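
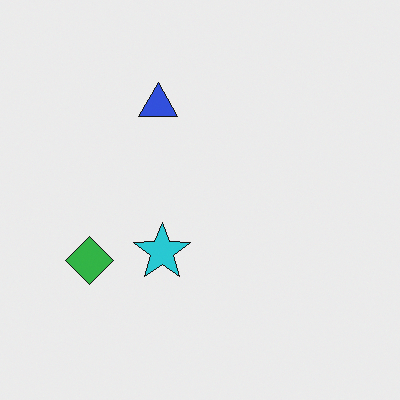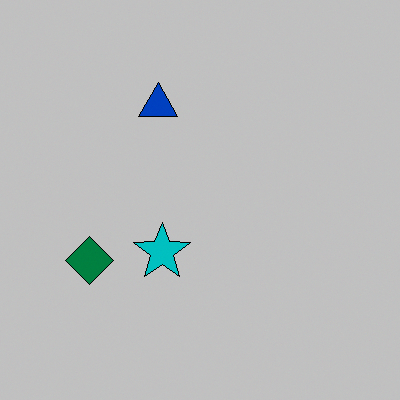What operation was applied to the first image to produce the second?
The second image is the first aggressively posterized.

Each flat color has snapped to a coarser quantized level — most visibly, the near-white background has dropped to a flat grey.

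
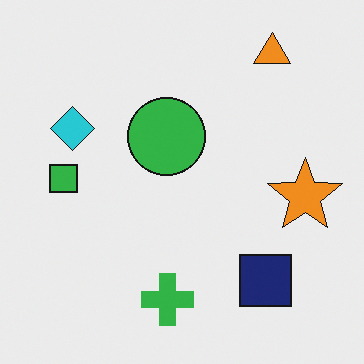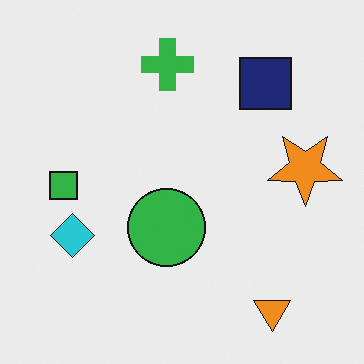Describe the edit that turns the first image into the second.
The image was flipped vertically (top ↔ bottom).

The orange triangle is in the top-right of the first image and the bottom-right of the second — shapes on opposite sides of the horizontal midline have swapped in a mirror flip.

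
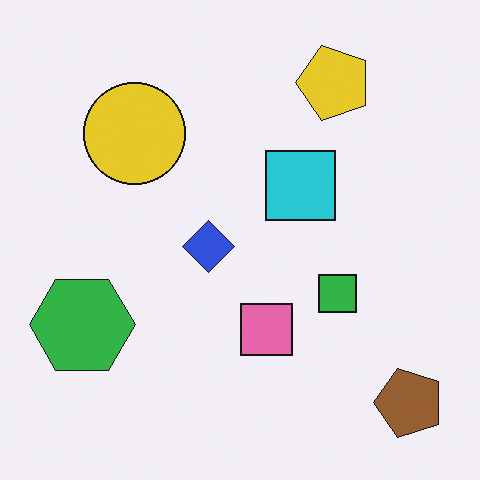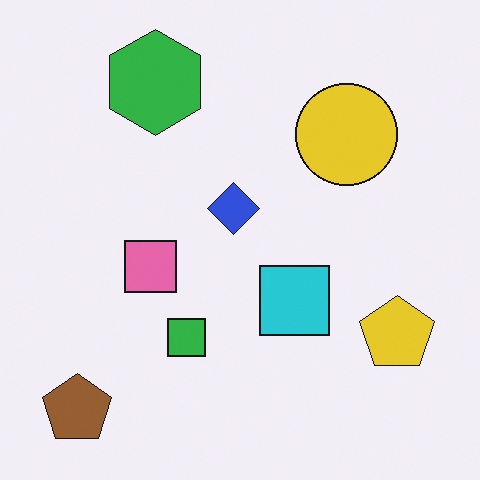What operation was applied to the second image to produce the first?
The first image is the second rotated 90° counter-clockwise.

The brown pentagon sits in the bottom-left of the second image and the bottom-right of the first — consistent with a whole-image 90° counter-clockwise rotation.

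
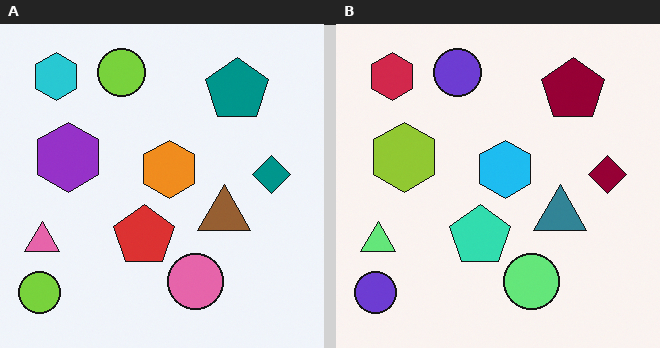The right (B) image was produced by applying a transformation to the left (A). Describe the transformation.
This is the original image hue-shifted by a large amount.

Every shape's color has rotated by the same amount around the hue wheel — a uniform hue shift.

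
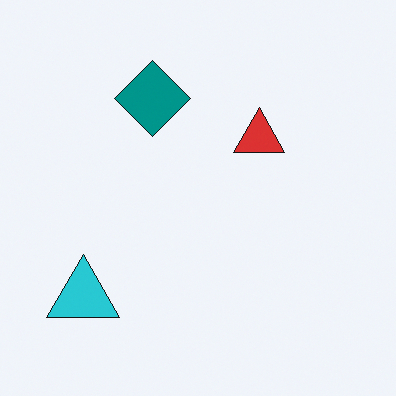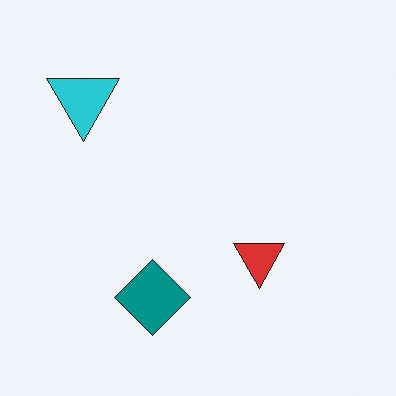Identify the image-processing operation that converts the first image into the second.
Flipped vertically (top ↔ bottom).

The teal diamond is in the top of the first image and the bottom of the second — shapes on opposite sides of the horizontal midline have swapped in a mirror flip.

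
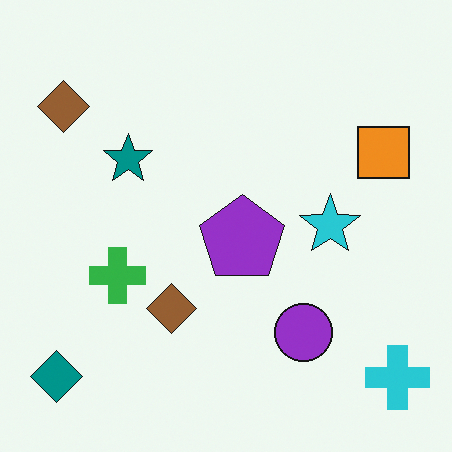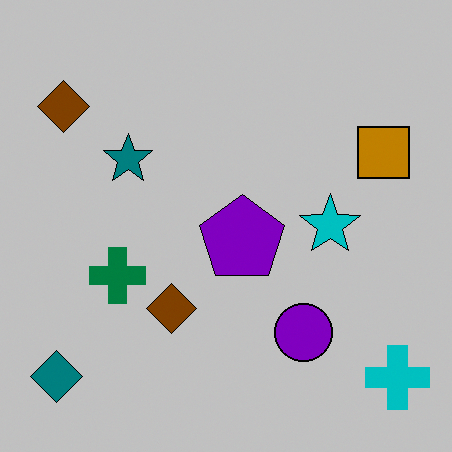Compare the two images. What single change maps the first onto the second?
The second image is the first heavily posterized to just a handful of flat colors.

Each flat color has snapped to a coarser quantized level — most visibly, the near-white background has dropped to a flat grey.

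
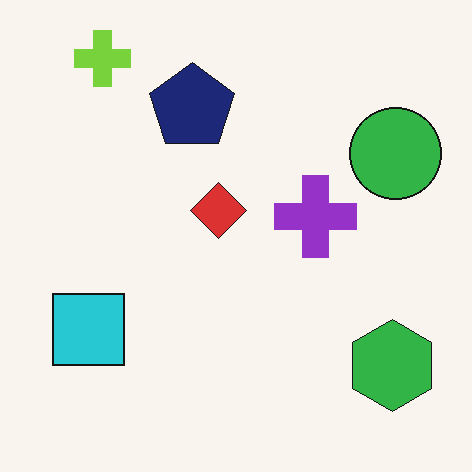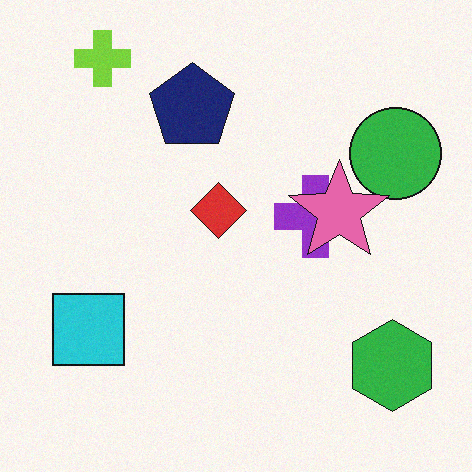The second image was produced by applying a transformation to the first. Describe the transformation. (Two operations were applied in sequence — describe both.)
The second image is the first degraded with subtle gaussian noise, then overlaid with an additional pink star.

Random speckle covers the whole image, including the flat background. A pink star appears in the second image that is absent from the first.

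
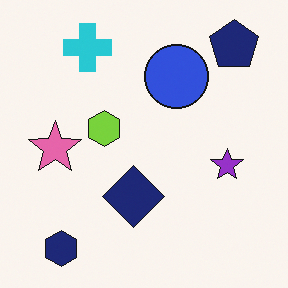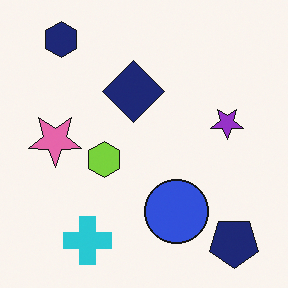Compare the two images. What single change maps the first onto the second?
Flipped vertically (top ↔ bottom).

The navy hexagon is in the bottom-left of the first image and the top-left of the second — shapes on opposite sides of the horizontal midline have swapped in a mirror flip.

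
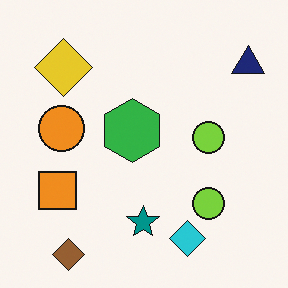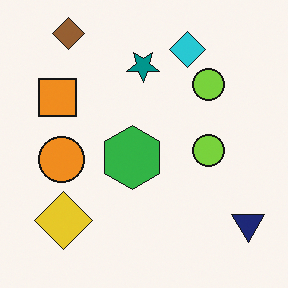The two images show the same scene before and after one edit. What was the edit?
The second image is the first flipped vertically (top ↔ bottom).

The brown diamond is in the bottom-left of the first image and the top-left of the second — shapes on opposite sides of the horizontal midline have swapped in a mirror flip.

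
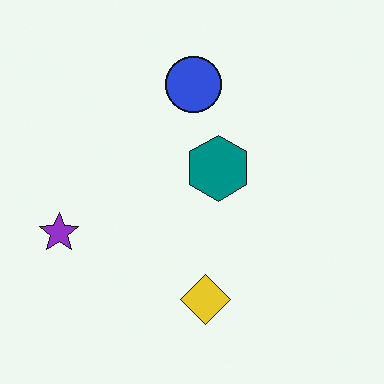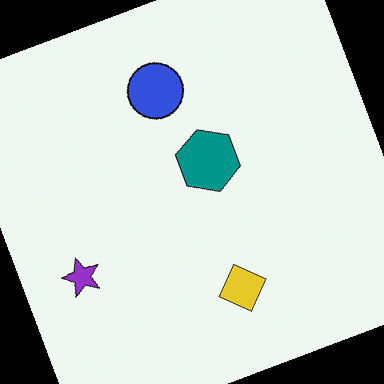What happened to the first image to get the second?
The transformation is: rotated counter-clockwise by a moderate amount.

Every shape is tilted by the same angle and the image corners show triangular fill wedges — a whole-image rotation by a non-right angle.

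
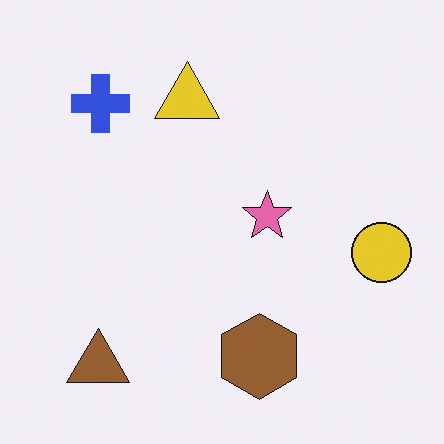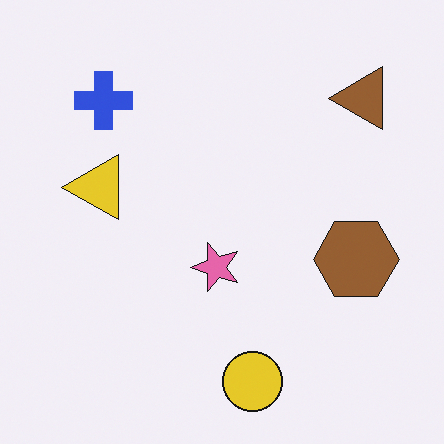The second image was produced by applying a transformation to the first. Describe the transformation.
It was transposed (reflected across the top-left ↔ bottom-right diagonal).

Shapes have swapped their row and column positions — what was in the top-right is now in the bottom-left — a diagonal reflection.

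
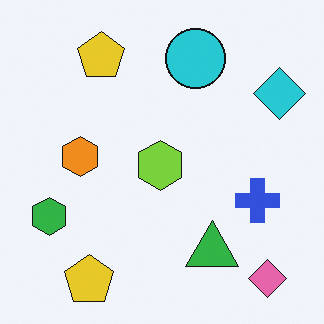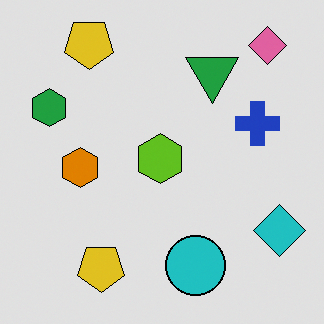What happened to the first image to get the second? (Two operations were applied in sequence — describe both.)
Flipped vertically (top ↔ bottom), then moderately posterized.

The pink diamond is in the bottom-right of the first image and the top-right of the second — shapes on opposite sides of the horizontal midline have swapped in a mirror flip. Each flat color has snapped to a coarser quantized level — most visibly, the near-white background has dropped to a flat grey.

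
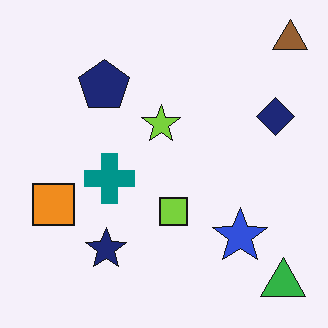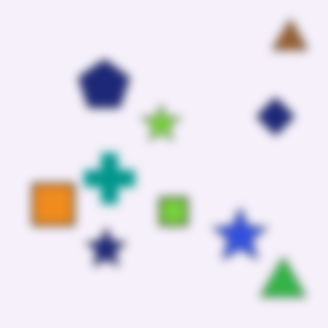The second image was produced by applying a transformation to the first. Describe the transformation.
This is the original image moderately blurred.

Shape edges and outlines are uniformly softened across the whole image.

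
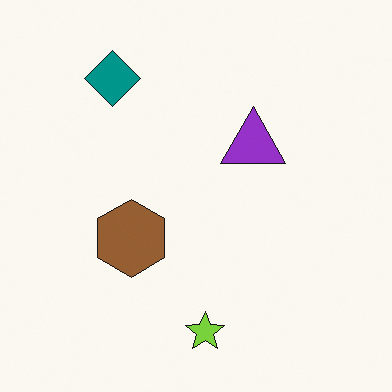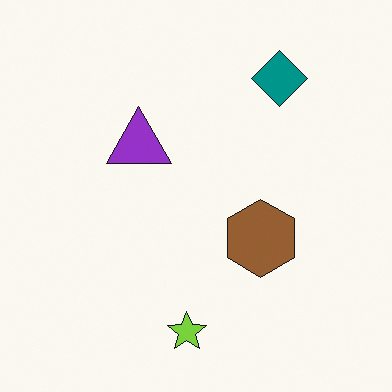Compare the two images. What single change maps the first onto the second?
The second image is the first flipped horizontally (left ↔ right).

The teal diamond is in the top-left of the first image and the top-right of the second — shapes on opposite sides of the vertical midline have swapped in a mirror flip.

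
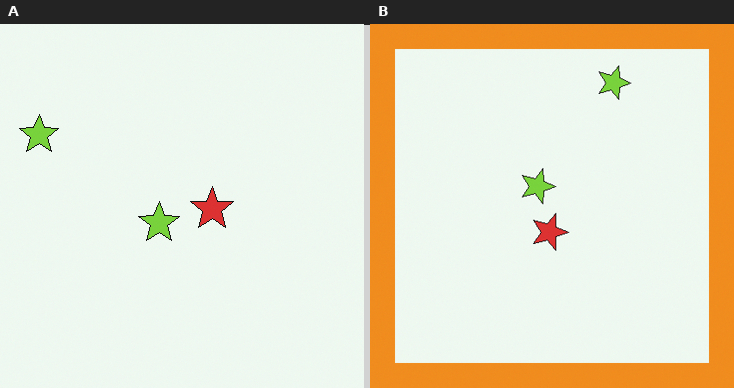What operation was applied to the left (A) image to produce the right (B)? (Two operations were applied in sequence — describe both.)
It was rotated 90° clockwise, then framed with a orange border.

The red star sits in the center of the left (A) image and the center of the right (B) — consistent with a whole-image 90° clockwise rotation. A solid orange frame runs around the edge of the right (B) image, with the content slightly shrunk inside it.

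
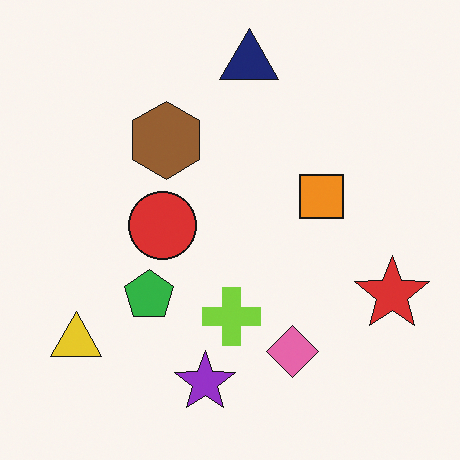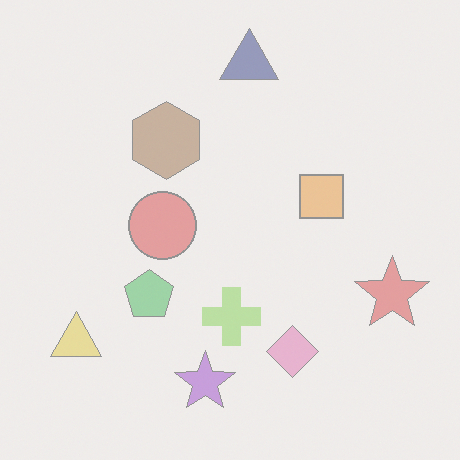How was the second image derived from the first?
It was washed out (contrast reduced).

Tones are pushed toward mid-grey across the whole image — a global contrast change.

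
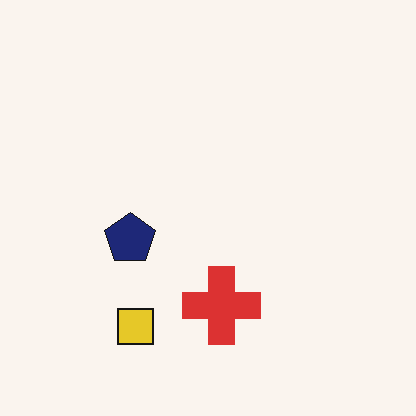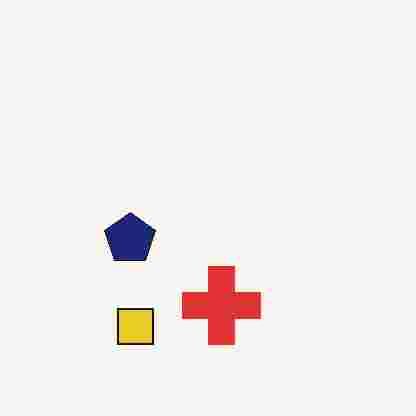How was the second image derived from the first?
The image was degraded with heavy JPEG compression.

Blocky 8×8 compression artifacts appear around shape edges and the flat background shows ringing — characteristic JPEG degradation.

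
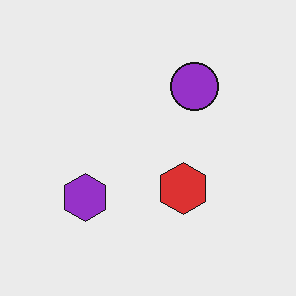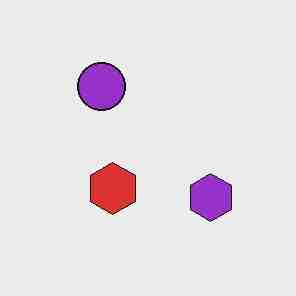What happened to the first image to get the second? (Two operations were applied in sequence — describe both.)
The second image is the first flipped horizontally (left ↔ right), then degraded with heavy JPEG compression.

The purple hexagon is in the left of the first image and the right of the second — shapes on opposite sides of the vertical midline have swapped in a mirror flip. Blocky 8×8 compression artifacts appear around shape edges and the flat background shows ringing — characteristic JPEG degradation.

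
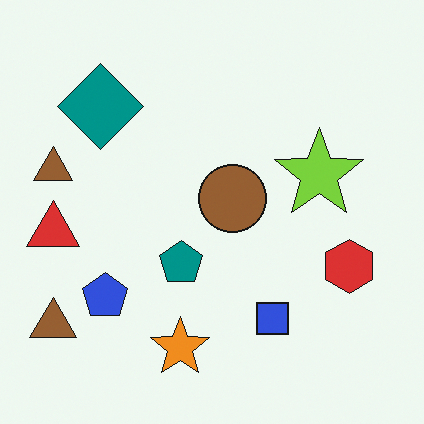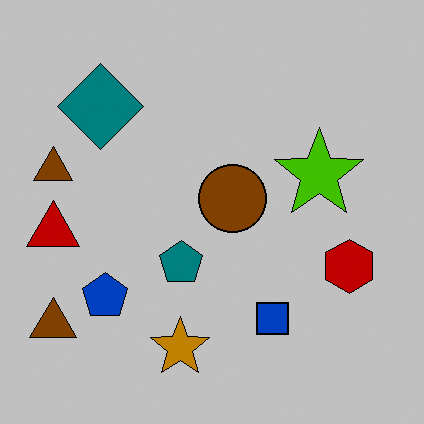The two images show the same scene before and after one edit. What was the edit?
It was heavily posterized to just a handful of flat colors.

Each flat color has snapped to a coarser quantized level — most visibly, the near-white background has dropped to a flat grey.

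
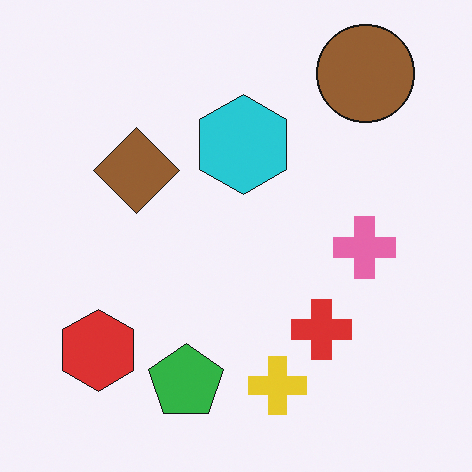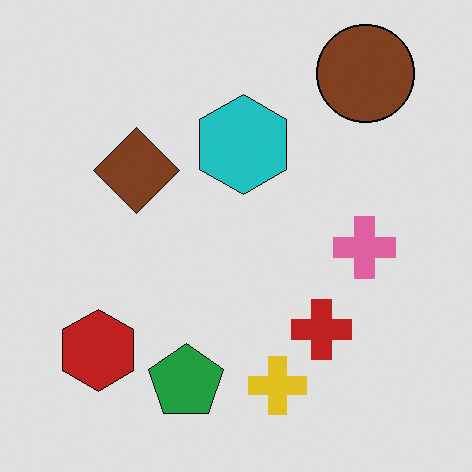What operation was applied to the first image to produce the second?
The second image is the first posterized to a reduced palette.

Each flat color has snapped to a coarser quantized level — most visibly, the near-white background has dropped to a flat grey.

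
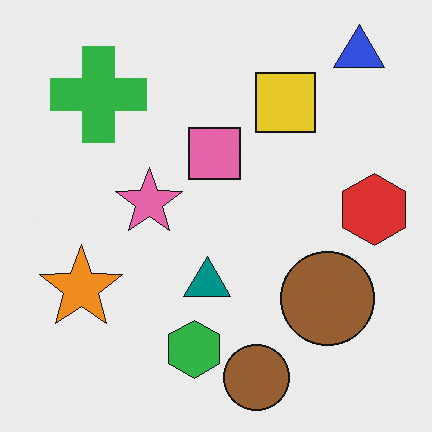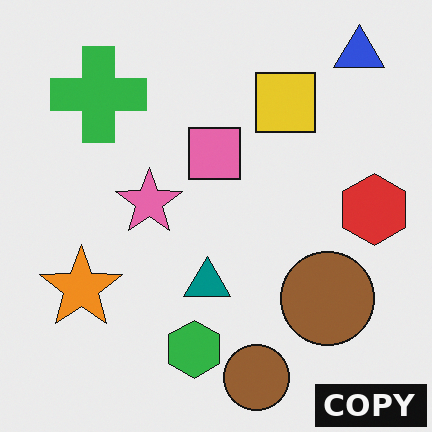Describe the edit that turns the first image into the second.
The transformation is: watermarked with the text "COPY" in the lower-right corner.

A dark label reading "COPY" appears in the lower-right corner.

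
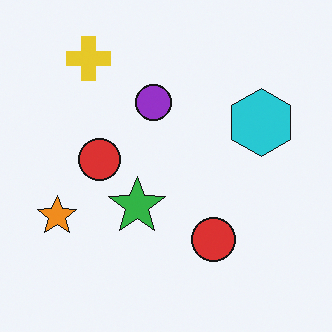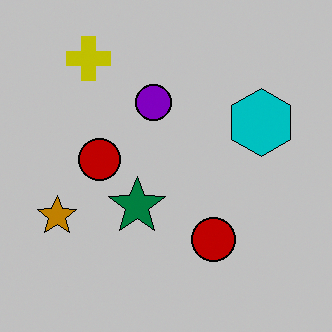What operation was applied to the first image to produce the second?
The second image is the first heavily posterized to just a handful of flat colors.

Each flat color has snapped to a coarser quantized level — most visibly, the near-white background has dropped to a flat grey.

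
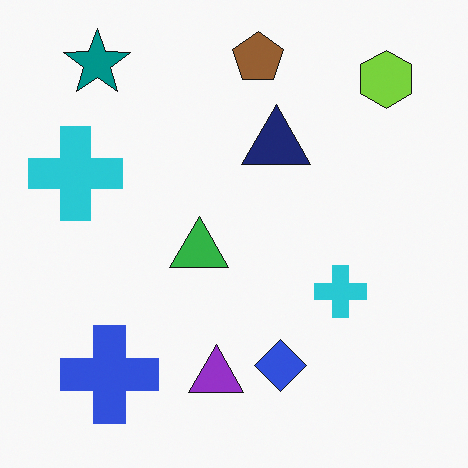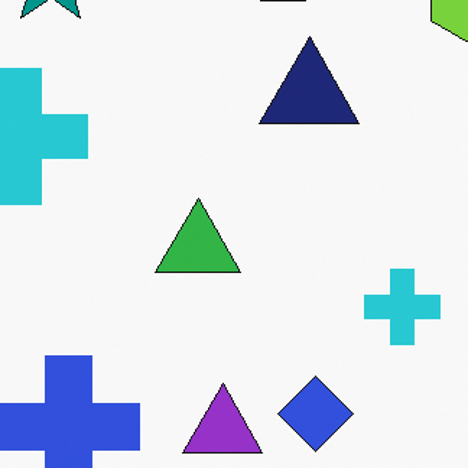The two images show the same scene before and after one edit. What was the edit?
The second image is the first cropped slightly and scaled back up.

The visible shapes are larger and the field of view is narrower; shapes near the original edges may be partly or wholly outside the frame — a crop-and-rescale.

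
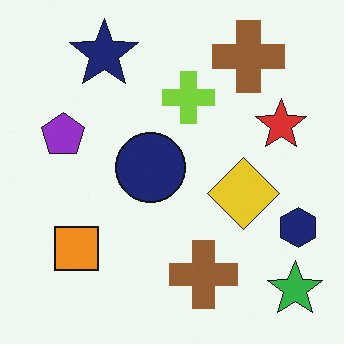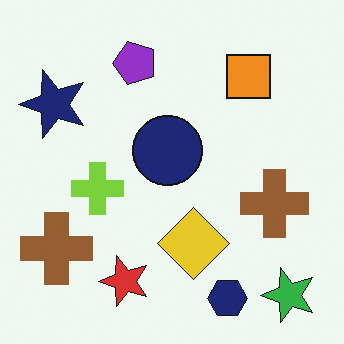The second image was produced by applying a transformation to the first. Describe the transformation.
Transposed (reflected across the top-left ↔ bottom-right diagonal).

Shapes have swapped their row and column positions — what was in the top-right is now in the bottom-left — a diagonal reflection.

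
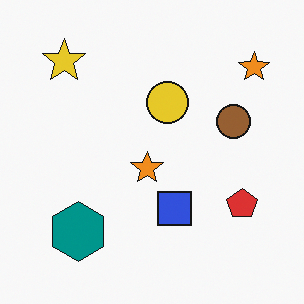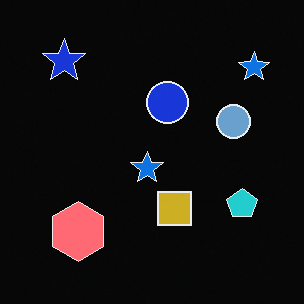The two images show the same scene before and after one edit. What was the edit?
This is the original image color-inverted (negative).

The light background has become dark and every shape's color is its complement — a photographic negative.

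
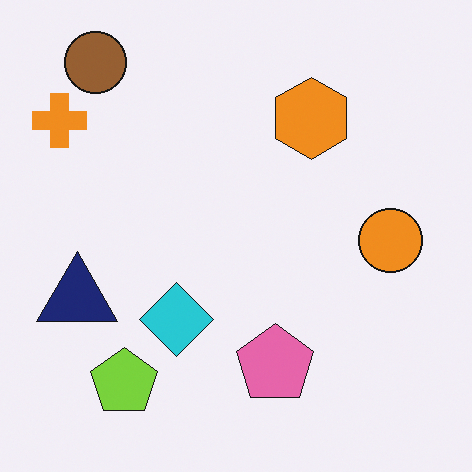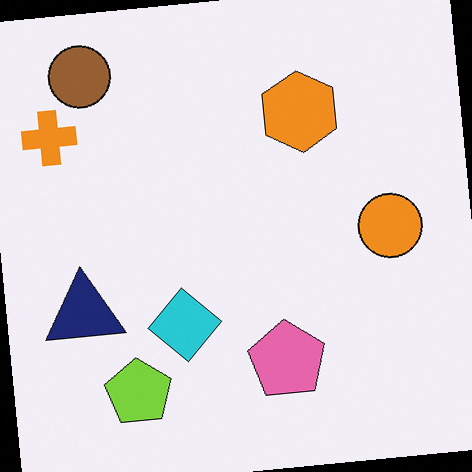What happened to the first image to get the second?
This is the original image rotated counter-clockwise by a small amount.

Every shape is tilted by the same angle and the image corners show triangular fill wedges — a whole-image rotation by a non-right angle.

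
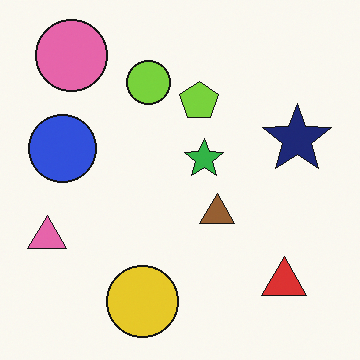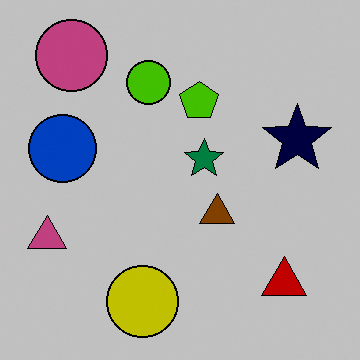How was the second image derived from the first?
The second image is the first aggressively posterized.

Each flat color has snapped to a coarser quantized level — most visibly, the near-white background has dropped to a flat grey.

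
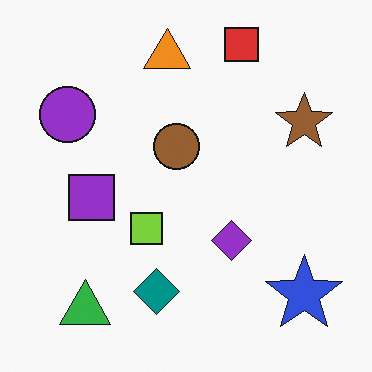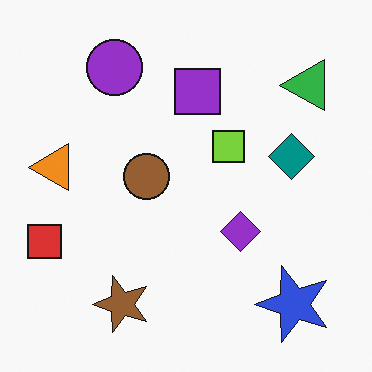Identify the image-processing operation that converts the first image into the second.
This is the original image transposed (reflected across the top-left ↔ bottom-right diagonal).

Shapes have swapped their row and column positions — what was in the top-right is now in the bottom-left — a diagonal reflection.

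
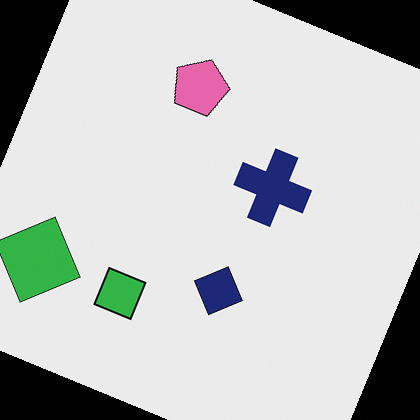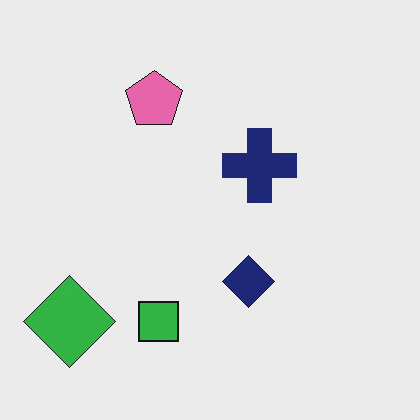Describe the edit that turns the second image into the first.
The transformation is: rotated clockwise by a clearly visible amount.

Every shape is tilted by the same angle and the image corners show triangular fill wedges — a whole-image rotation by a non-right angle.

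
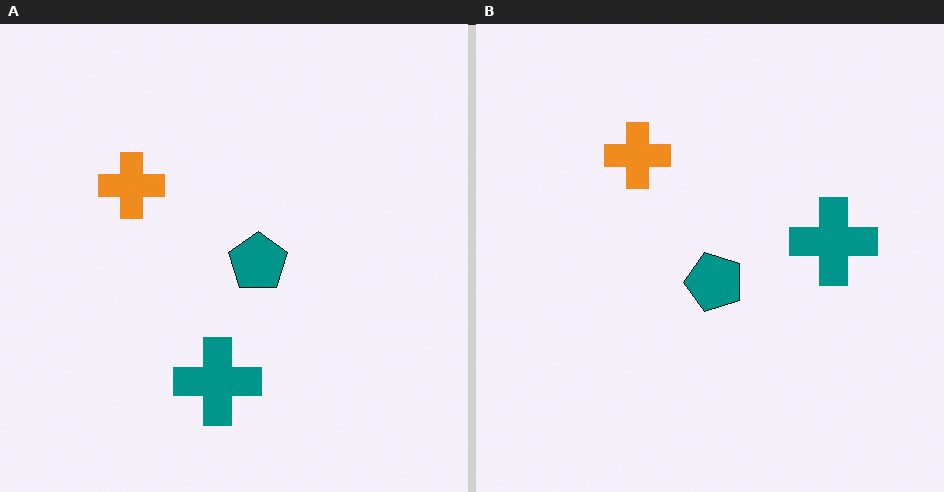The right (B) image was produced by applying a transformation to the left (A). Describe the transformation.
Transposed (reflected across the top-left ↔ bottom-right diagonal).

Shapes have swapped their row and column positions — what was in the top-right is now in the bottom-left — a diagonal reflection.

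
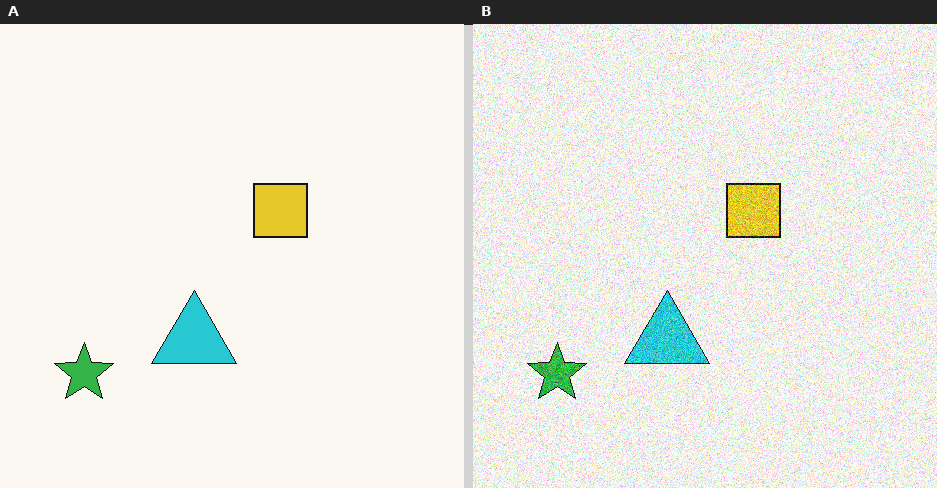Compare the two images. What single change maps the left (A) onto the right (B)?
The image was degraded with a thick layer of grain.

Random speckle covers the whole image, including the flat background.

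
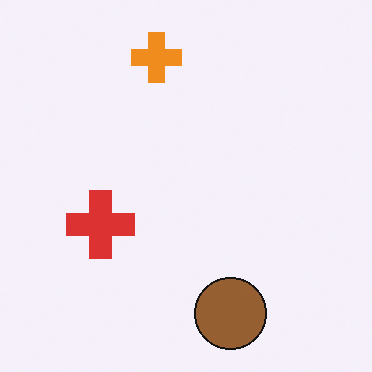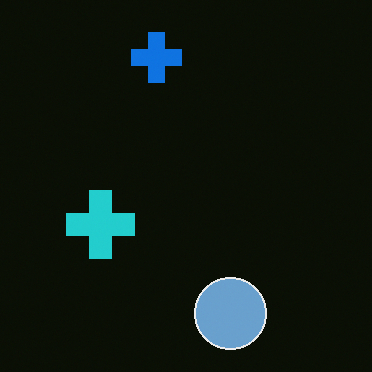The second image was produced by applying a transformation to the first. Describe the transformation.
It was color-inverted (negative).

The light background has become dark and every shape's color is its complement — a photographic negative.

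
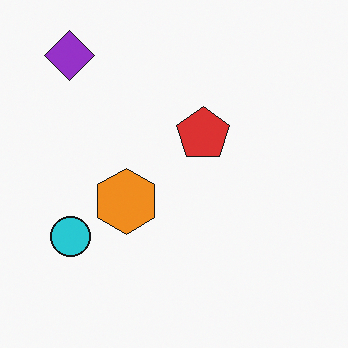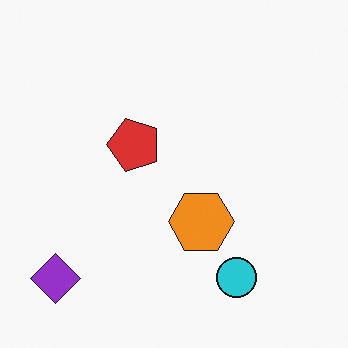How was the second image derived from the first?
Rotated 90° counter-clockwise.

The purple diamond sits in the top-left of the first image and the bottom-left of the second — consistent with a whole-image 90° counter-clockwise rotation.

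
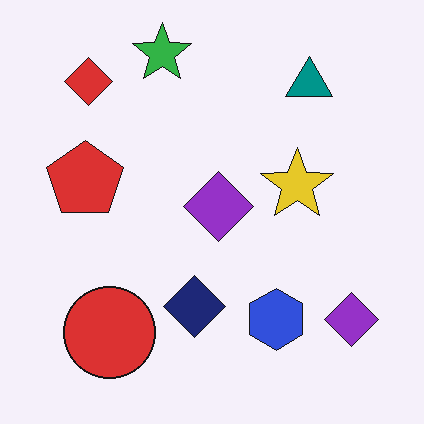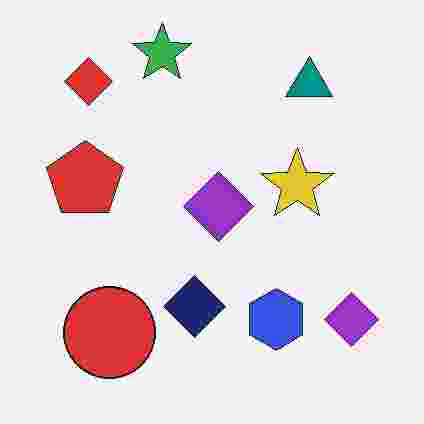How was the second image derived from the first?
The image was degraded with heavy JPEG compression.

Blocky 8×8 compression artifacts appear around shape edges and the flat background shows ringing — characteristic JPEG degradation.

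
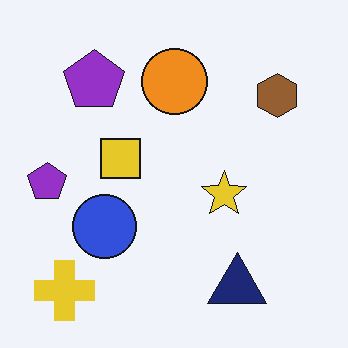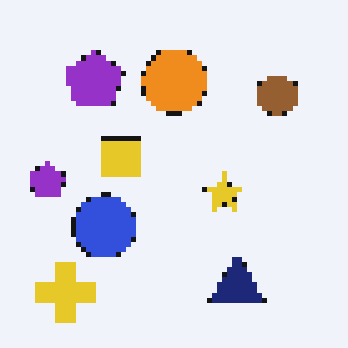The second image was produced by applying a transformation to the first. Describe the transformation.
This is the original image mildly pixelated.

Shapes are reduced to large square blocks; fine edges and outlines are lost — a downscale-then-upscale (mosaic) effect.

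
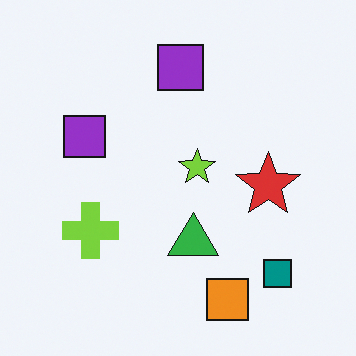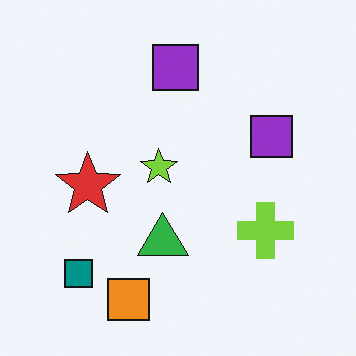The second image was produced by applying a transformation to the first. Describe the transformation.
This is the original image flipped horizontally (left ↔ right).

The teal square is in the bottom-right of the first image and the bottom-left of the second — shapes on opposite sides of the vertical midline have swapped in a mirror flip.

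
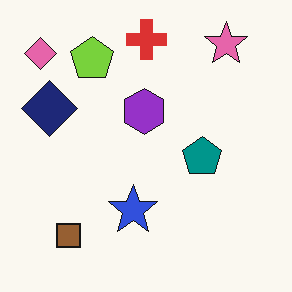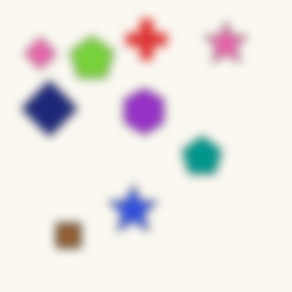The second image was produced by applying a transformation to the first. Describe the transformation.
The transformation is: noticeably gaussian-blurred.

Shape edges and outlines are uniformly softened across the whole image.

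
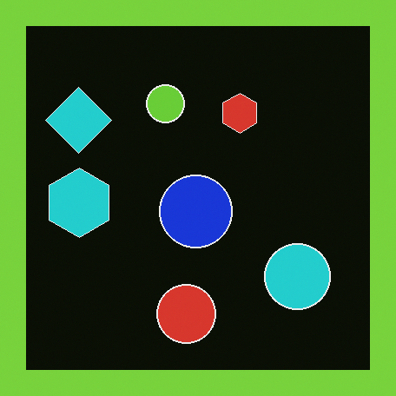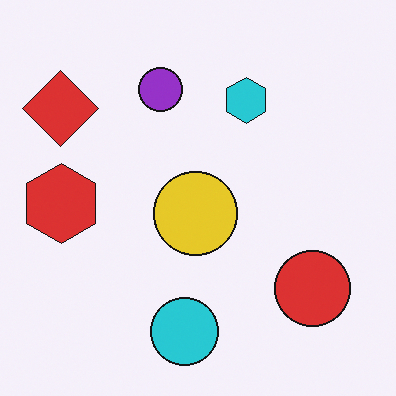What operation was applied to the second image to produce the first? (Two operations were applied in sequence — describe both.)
This is the original image color-inverted (negative), then framed with a lime border.

The light background has become dark and every shape's color is its complement — a photographic negative. A solid lime frame runs around the edge of the first image, with the content slightly shrunk inside it.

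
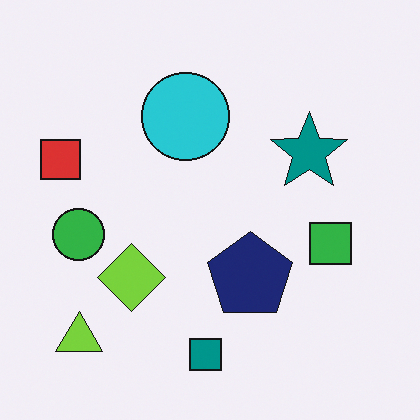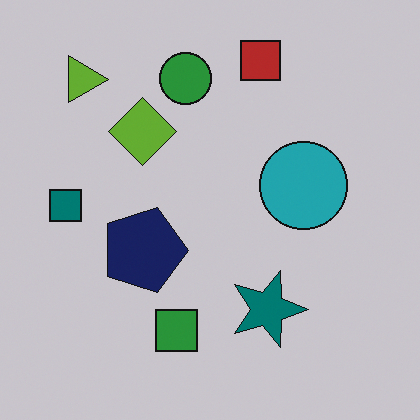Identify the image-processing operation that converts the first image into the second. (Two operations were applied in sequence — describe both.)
The image was rotated 90° clockwise, then darkened a little.

The lime triangle sits in the bottom-left of the first image and the top-left of the second — consistent with a whole-image 90° clockwise rotation. Every pixel — background and shapes alike — is uniformly darkened.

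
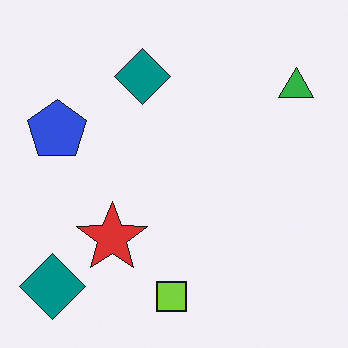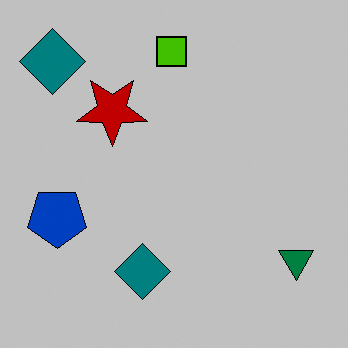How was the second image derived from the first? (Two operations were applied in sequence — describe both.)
It was flipped vertically (top ↔ bottom), then heavily posterized to just a handful of flat colors.

The lime square is in the bottom of the first image and the top of the second — shapes on opposite sides of the horizontal midline have swapped in a mirror flip. Each flat color has snapped to a coarser quantized level — most visibly, the near-white background has dropped to a flat grey.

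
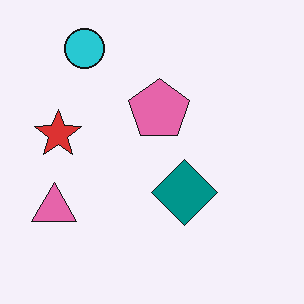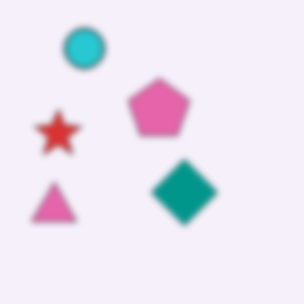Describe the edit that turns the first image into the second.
It was noticeably gaussian-blurred.

Shape edges and outlines are uniformly softened across the whole image.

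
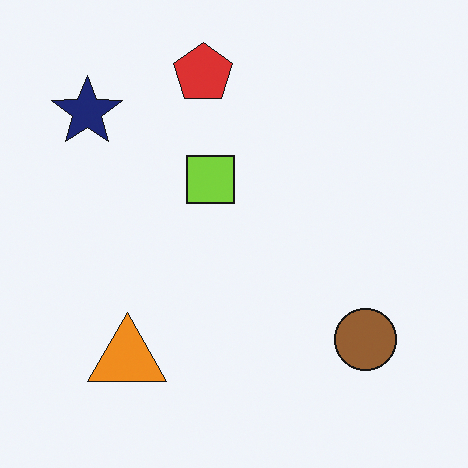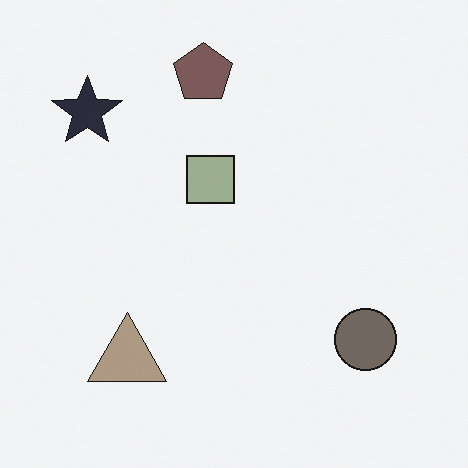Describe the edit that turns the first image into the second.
It was made much more muted (saturation change).

All colors are more muted and greyish — a global saturation change.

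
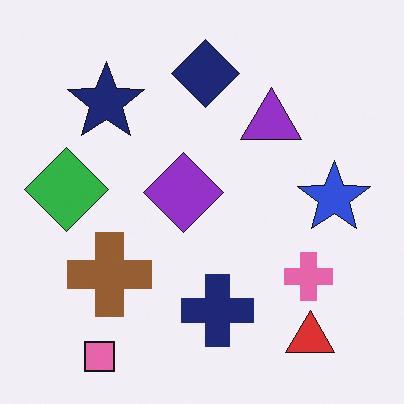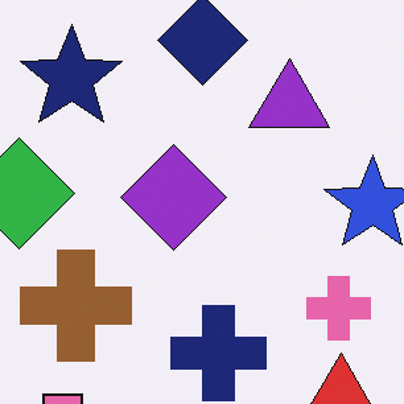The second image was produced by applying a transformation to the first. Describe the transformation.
It was cropped slightly and scaled back up.

The visible shapes are larger and the field of view is narrower; shapes near the original edges may be partly or wholly outside the frame — a crop-and-rescale.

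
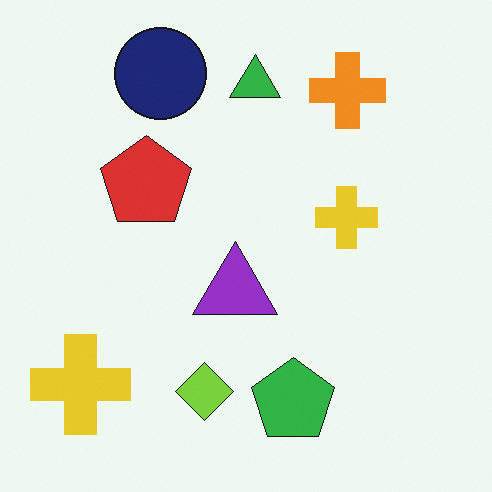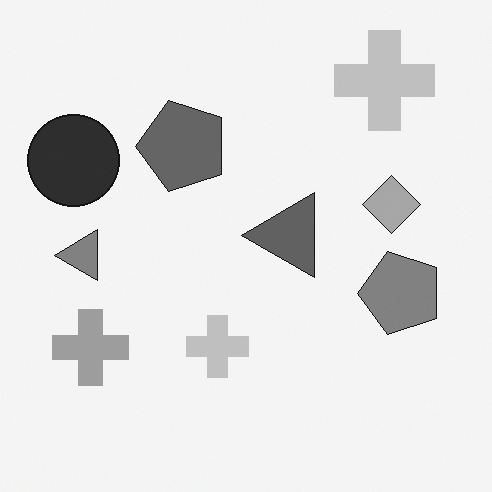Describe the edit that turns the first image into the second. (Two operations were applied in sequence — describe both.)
The transformation is: converted to grayscale, then transposed (reflected across the top-left ↔ bottom-right diagonal).

All color is removed — every shape is now a shade of grey. Shapes have swapped their row and column positions — what was in the top-right is now in the bottom-left — a diagonal reflection.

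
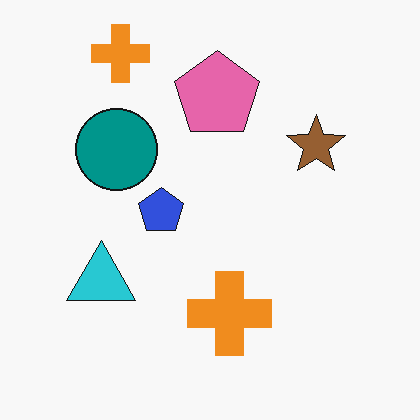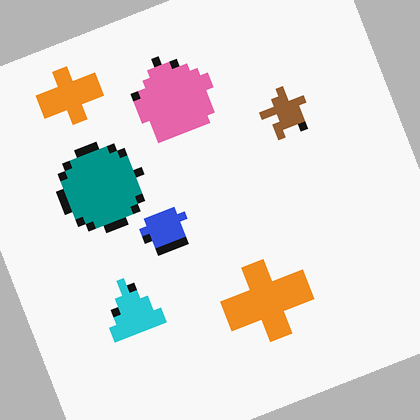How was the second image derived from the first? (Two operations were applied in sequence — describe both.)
Moderately pixelated, then rotated counter-clockwise by a clearly visible amount.

Shapes are reduced to large square blocks; fine edges and outlines are lost — a downscale-then-upscale (mosaic) effect. Every shape is tilted by the same angle and the image corners show triangular fill wedges — a whole-image rotation by a non-right angle.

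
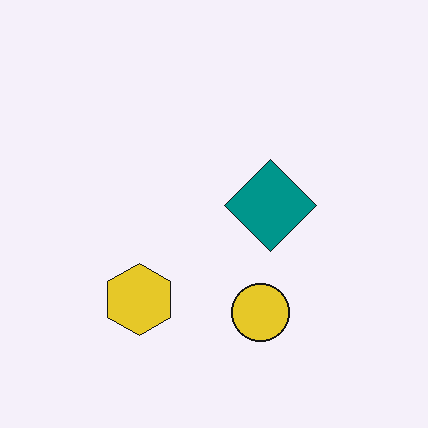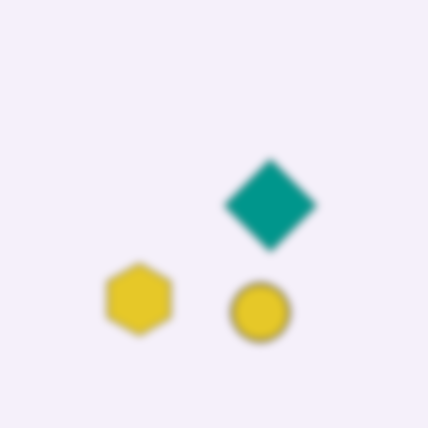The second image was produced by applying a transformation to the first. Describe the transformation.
The second image is the first moderately blurred.

Shape edges and outlines are uniformly softened across the whole image.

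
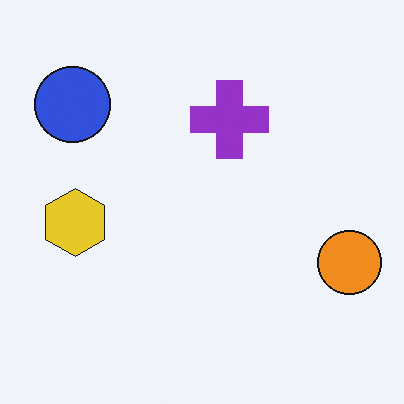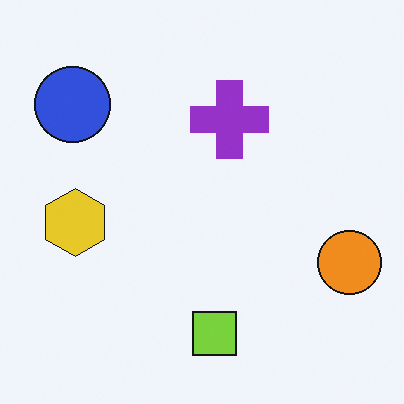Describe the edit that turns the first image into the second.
The second image is the first overlaid with an additional lime square.

A lime square appears in the second image that is absent from the first.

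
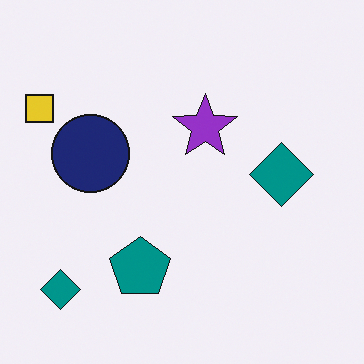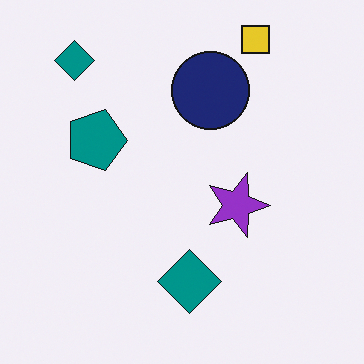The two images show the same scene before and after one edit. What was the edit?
This is the original image rotated 90° clockwise.

The yellow square sits in the top-left of the first image and the top-right of the second — consistent with a whole-image 90° clockwise rotation.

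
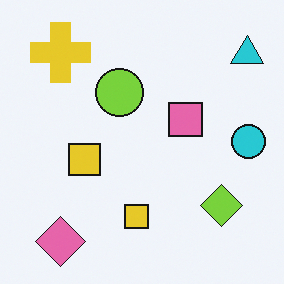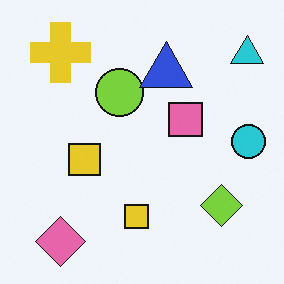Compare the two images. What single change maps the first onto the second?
It was overlaid with an additional blue triangle.

A blue triangle appears in the second image that is absent from the first.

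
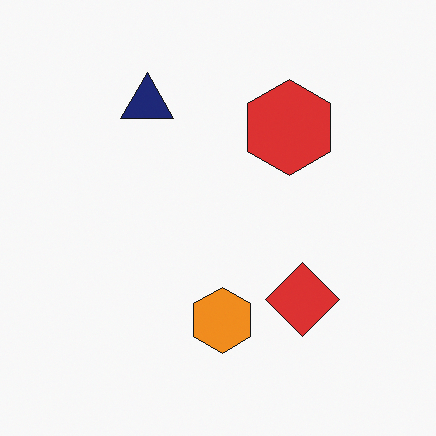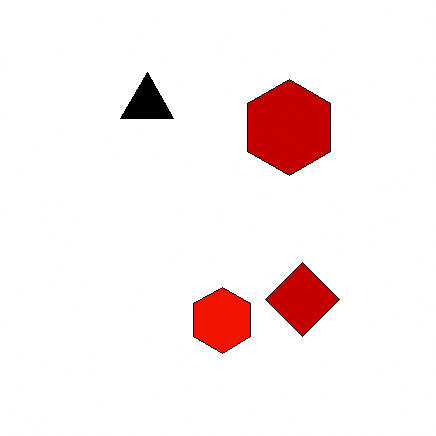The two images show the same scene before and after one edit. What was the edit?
This is the original image boosted in contrast.

Tones are pushed away from mid-grey across the whole image — a global contrast change.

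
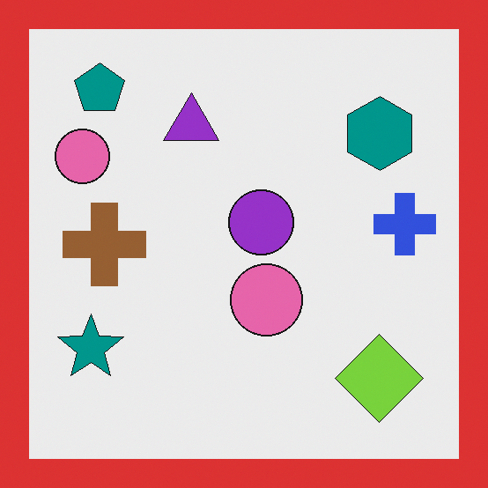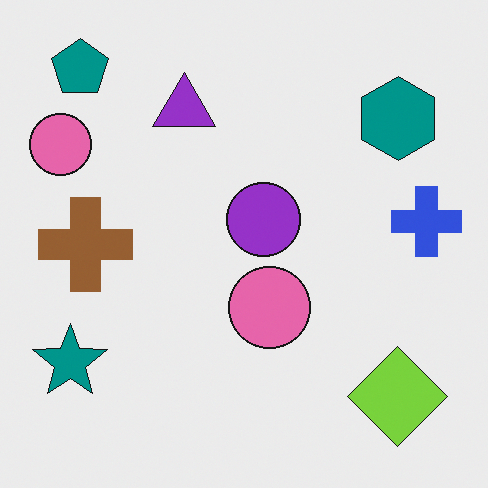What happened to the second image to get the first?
This is the original image framed with a red border.

A solid red frame runs around the edge of the first image, with the content slightly shrunk inside it.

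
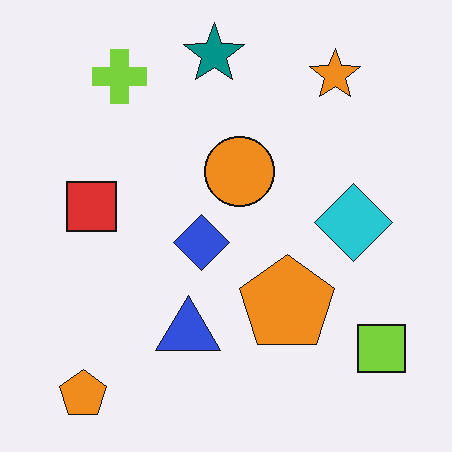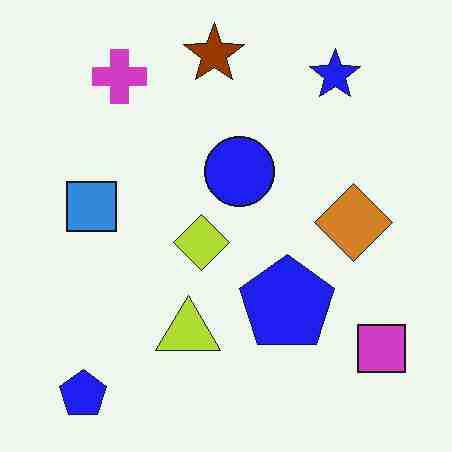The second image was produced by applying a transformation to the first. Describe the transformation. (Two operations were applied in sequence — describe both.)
This is the original image hue-shifted by a large amount, then degraded with heavy JPEG compression.

Every shape's color has rotated by the same amount around the hue wheel — a uniform hue shift. Blocky 8×8 compression artifacts appear around shape edges and the flat background shows ringing — characteristic JPEG degradation.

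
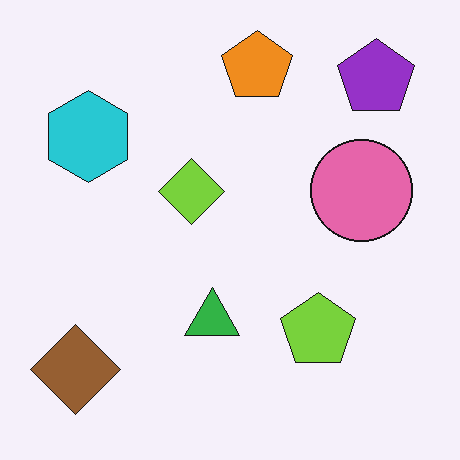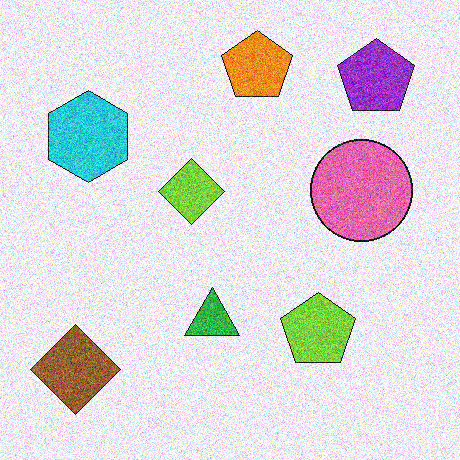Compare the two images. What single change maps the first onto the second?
It was degraded with strong gaussian noise.

Random speckle covers the whole image, including the flat background.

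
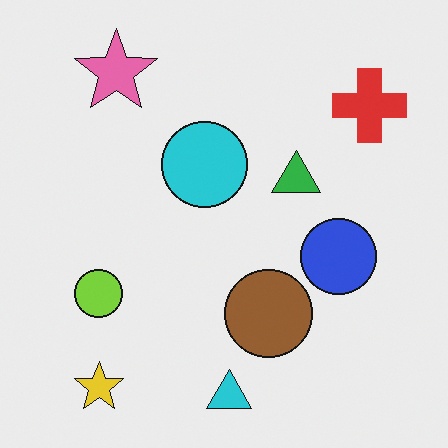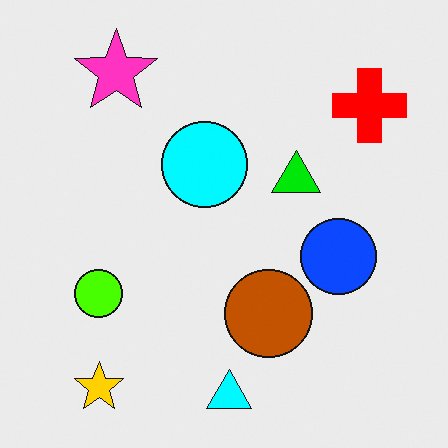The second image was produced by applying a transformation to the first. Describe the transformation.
The second image is the first heavily oversaturated.

All colors are more vivid — a global saturation change.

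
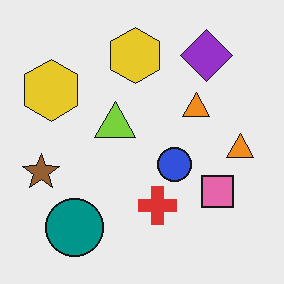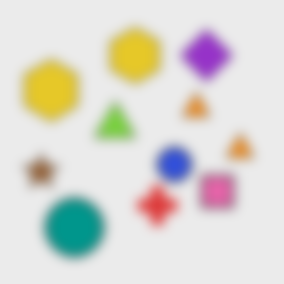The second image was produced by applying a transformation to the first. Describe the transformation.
The second image is the first strongly gaussian-blurred.

Shape edges and outlines are uniformly softened across the whole image.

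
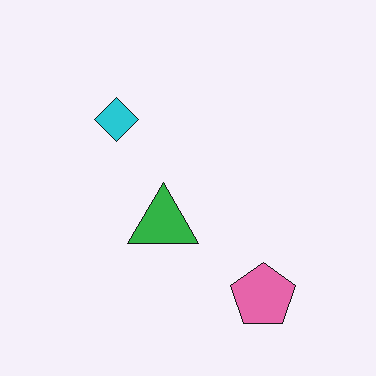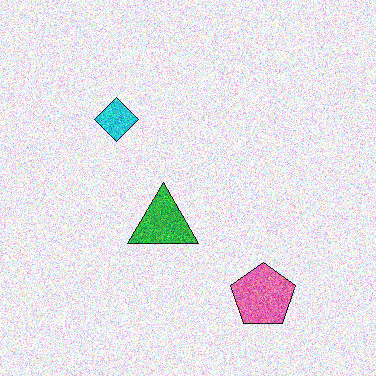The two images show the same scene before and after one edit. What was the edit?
The transformation is: degraded with strong gaussian noise.

Random speckle covers the whole image, including the flat background.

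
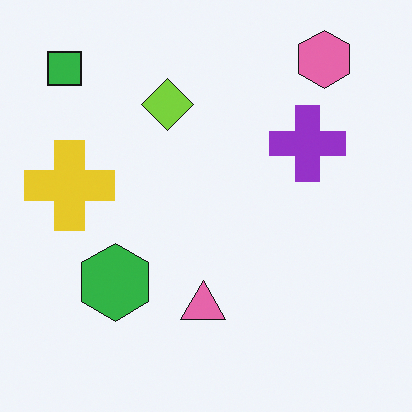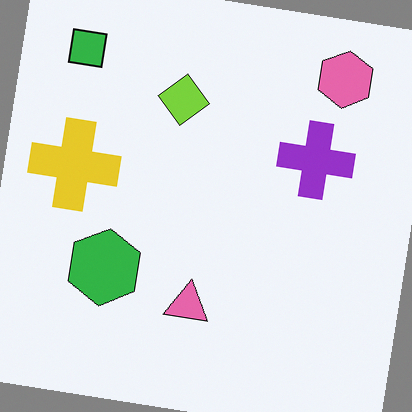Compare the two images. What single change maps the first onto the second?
The second image is the first rotated clockwise by a small amount.

Every shape is tilted by the same angle and the image corners show triangular fill wedges — a whole-image rotation by a non-right angle.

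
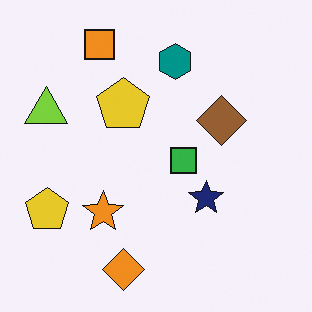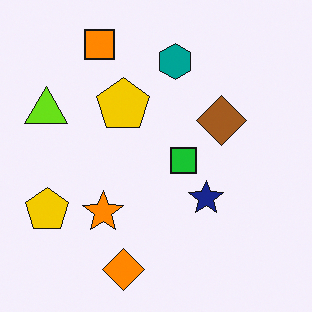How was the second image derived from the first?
The transformation is: slightly oversaturated.

All colors are more vivid — a global saturation change.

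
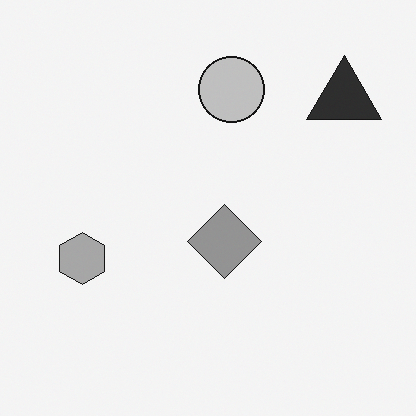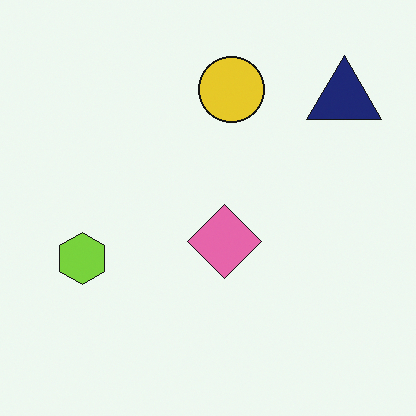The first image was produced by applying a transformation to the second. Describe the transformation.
The transformation is: converted to grayscale.

All color is removed — every shape is now a shade of grey.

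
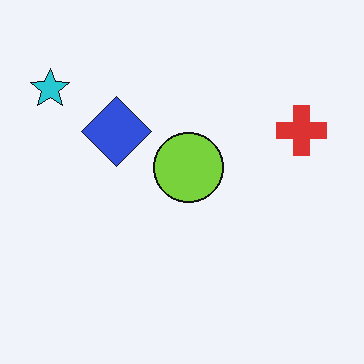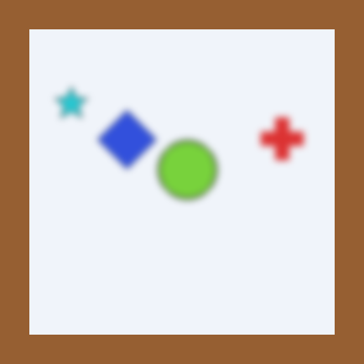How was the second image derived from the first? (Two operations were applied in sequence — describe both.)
It was noticeably gaussian-blurred, then framed with a brown border.

Shape edges and outlines are uniformly softened across the whole image. A solid brown frame runs around the edge of the second image, with the content slightly shrunk inside it.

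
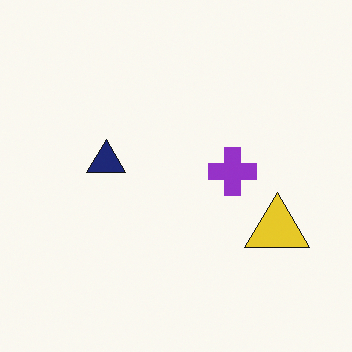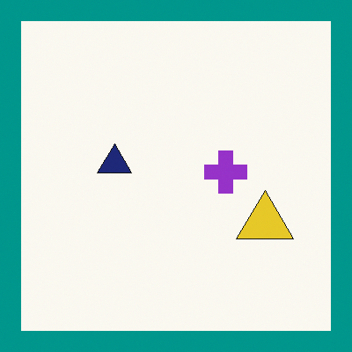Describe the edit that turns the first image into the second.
The transformation is: framed with a teal border.

A solid teal frame runs around the edge of the second image, with the content slightly shrunk inside it.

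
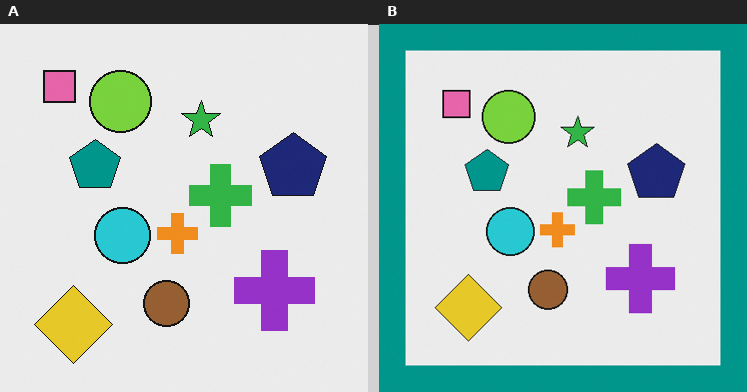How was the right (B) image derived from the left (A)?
It was framed with a teal border.

A solid teal frame runs around the edge of the right (B) image, with the content slightly shrunk inside it.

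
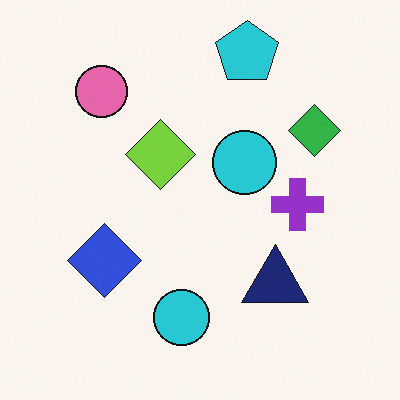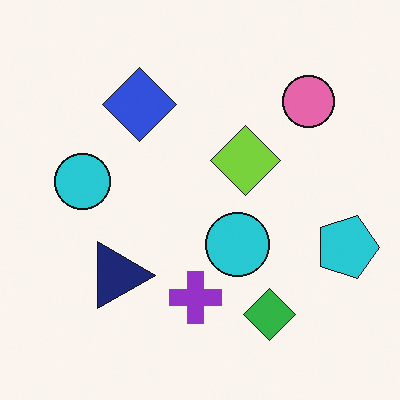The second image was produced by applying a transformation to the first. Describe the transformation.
The second image is the first rotated 90° clockwise.

The cyan pentagon sits in the top of the first image and the right of the second — consistent with a whole-image 90° clockwise rotation.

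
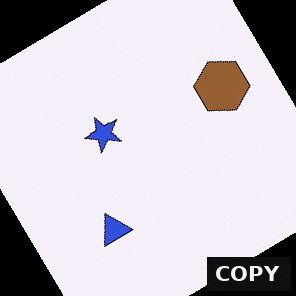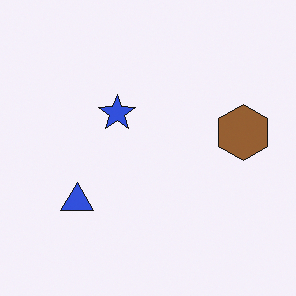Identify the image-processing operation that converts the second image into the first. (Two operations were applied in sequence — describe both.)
The image was rotated counter-clockwise by a large amount — several tens of degrees, then watermarked with the text "COPY" in the lower-right corner.

Every shape is tilted by the same angle and the image corners show triangular fill wedges — a whole-image rotation by a non-right angle. A dark label reading "COPY" appears in the lower-right corner.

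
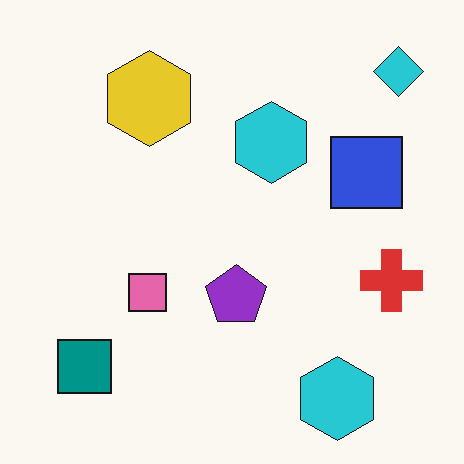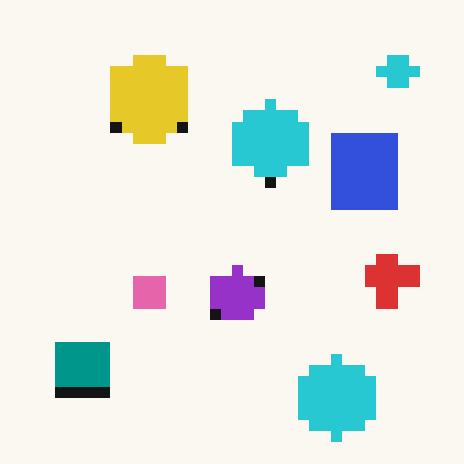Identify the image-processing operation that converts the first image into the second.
The image was heavily pixelated into large blocks.

Shapes are reduced to large square blocks; fine edges and outlines are lost — a downscale-then-upscale (mosaic) effect.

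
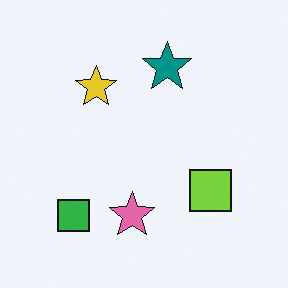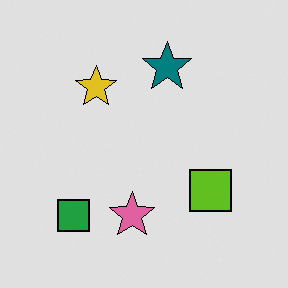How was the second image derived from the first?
The second image is the first posterized to a reduced palette.

Each flat color has snapped to a coarser quantized level — most visibly, the near-white background has dropped to a flat grey.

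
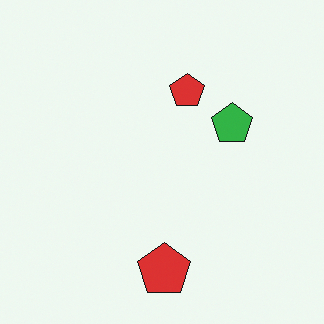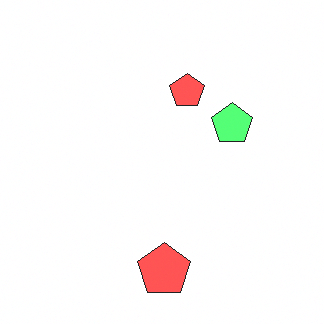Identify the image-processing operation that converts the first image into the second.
The transformation is: brightened a lot.

Every pixel — background and shapes alike — is uniformly brightened.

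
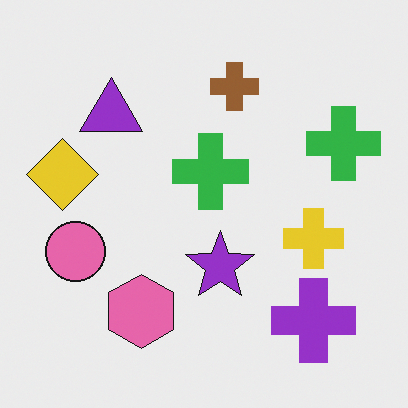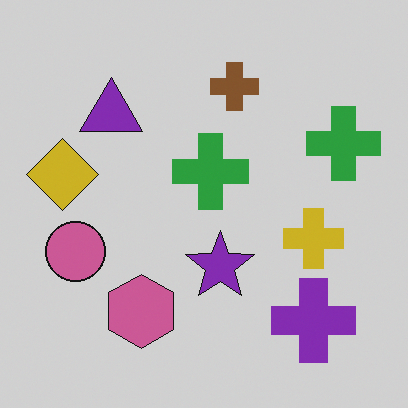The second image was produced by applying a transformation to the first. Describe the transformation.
Slightly darkened.

Every pixel — background and shapes alike — is uniformly darkened.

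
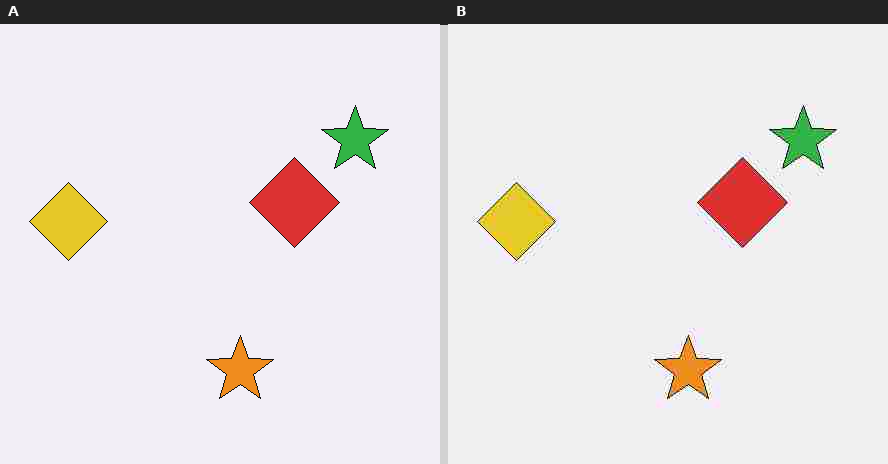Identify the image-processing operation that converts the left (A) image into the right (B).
It was degraded with heavy JPEG compression.

Blocky 8×8 compression artifacts appear around shape edges and the flat background shows ringing — characteristic JPEG degradation.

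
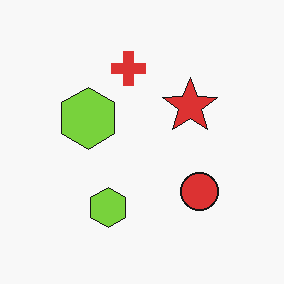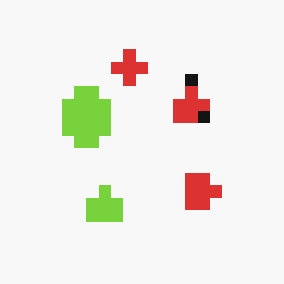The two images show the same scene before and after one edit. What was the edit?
The second image is the first heavily pixelated into large blocks.

Shapes are reduced to large square blocks; fine edges and outlines are lost — a downscale-then-upscale (mosaic) effect.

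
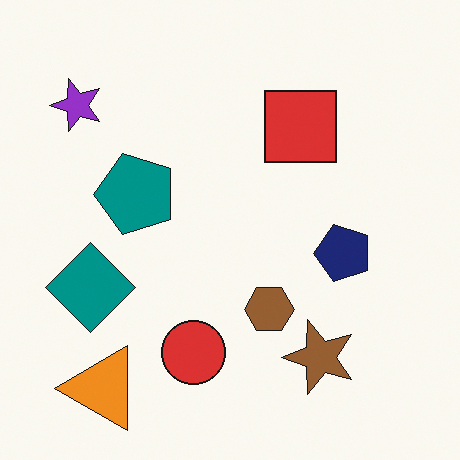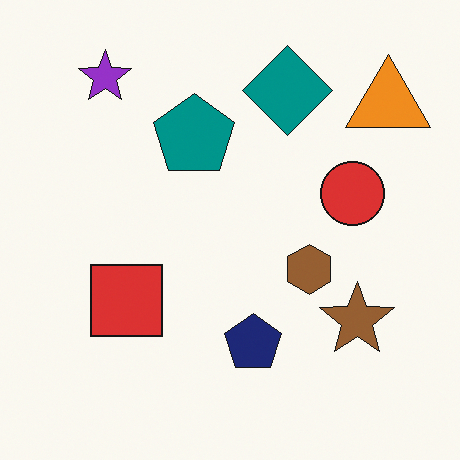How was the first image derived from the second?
The image was transposed (reflected across the top-left ↔ bottom-right diagonal).

Shapes have swapped their row and column positions — what was in the top-right is now in the bottom-left — a diagonal reflection.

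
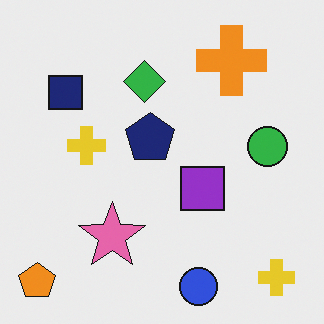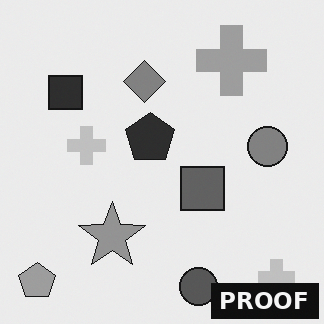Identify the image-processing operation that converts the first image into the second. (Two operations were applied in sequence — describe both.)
It was converted to grayscale, then watermarked with the text "PROOF" in the lower-right corner.

All color is removed — every shape is now a shade of grey. A dark label reading "PROOF" appears in the lower-right corner.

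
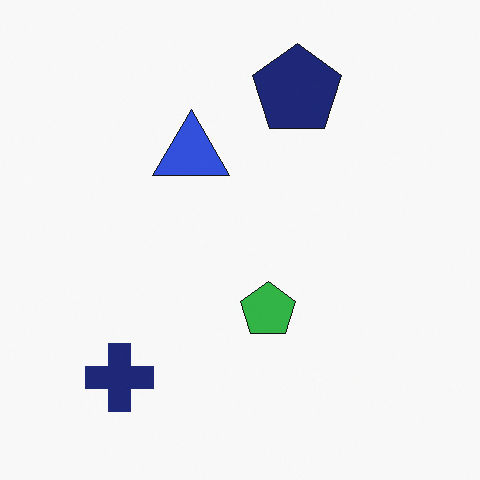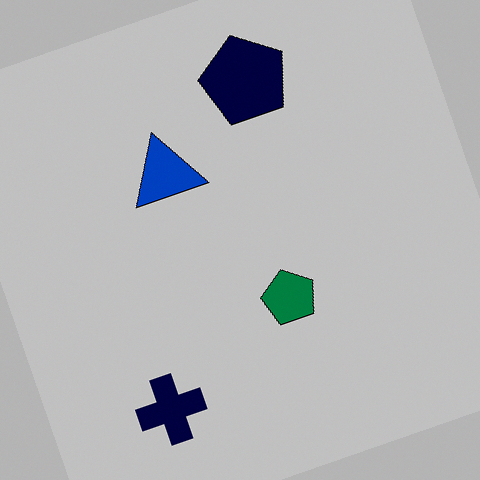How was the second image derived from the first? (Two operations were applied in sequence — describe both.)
It was heavily posterized to just a handful of flat colors, then rotated counter-clockwise by a clearly visible amount.

Each flat color has snapped to a coarser quantized level — most visibly, the near-white background has dropped to a flat grey. Every shape is tilted by the same angle and the image corners show triangular fill wedges — a whole-image rotation by a non-right angle.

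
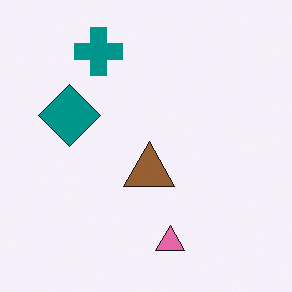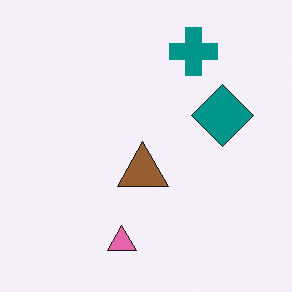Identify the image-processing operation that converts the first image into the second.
The transformation is: flipped horizontally (left ↔ right).

The teal diamond is in the left of the first image and the right of the second — shapes on opposite sides of the vertical midline have swapped in a mirror flip.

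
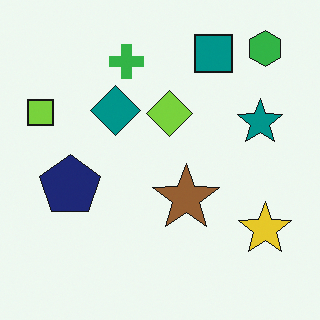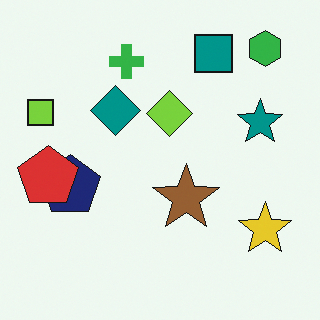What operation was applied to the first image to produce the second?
The image was overlaid with an additional red pentagon.

A red pentagon appears in the second image that is absent from the first.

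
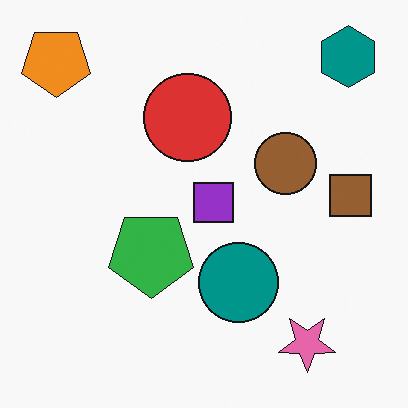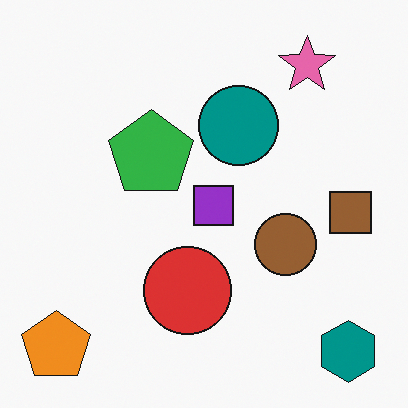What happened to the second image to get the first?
The image was flipped vertically (top ↔ bottom).

The teal hexagon is in the bottom-right of the second image and the top-right of the first — shapes on opposite sides of the horizontal midline have swapped in a mirror flip.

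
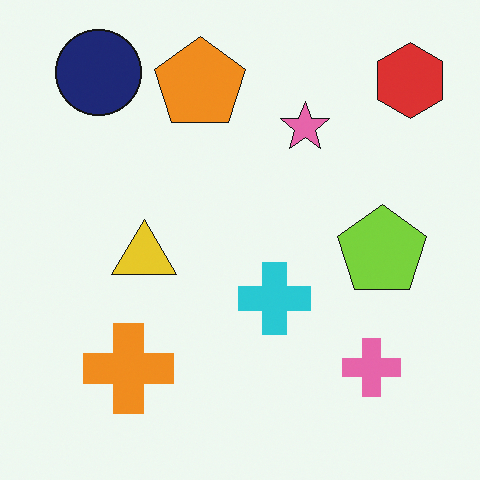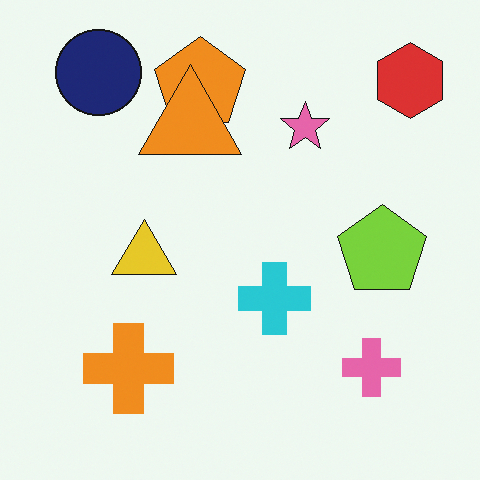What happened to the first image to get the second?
The transformation is: overlaid with an additional orange triangle.

An orange triangle appears in the second image that is absent from the first.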